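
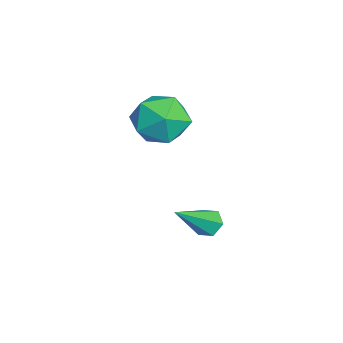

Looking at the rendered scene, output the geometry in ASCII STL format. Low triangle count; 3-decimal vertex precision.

solid 
facet normal -0.519 0.547 -0.657
outer loop
vertex 1.816 0.62 -1.607
vertex 1.523 0.146 -1.77
vertex 1.322 0.476 -1.337
endloop
endfacet
facet normal 0.211 0.648 0.732
outer loop
vertex 1.816 0.62 -1.607
vertex 1.322 0.476 -1.337
vertex 2.597 -0.986 -0.41
endloop
endfacet
facet normal -0.518 0.547 -0.657
outer loop
vertex 1.322 0.476 -1.337
vertex 1.523 0.146 -1.77
vertex 1.03 0.002 -1.501
endloop
endfacet
facet normal -0.549 0.050 0.834
outer loop
vertex 1.322 0.476 -1.337
vertex 1.03 0.002 -1.501
vertex 2.597 -0.986 -0.41
endloop
endfacet
facet normal -0.518 0.548 -0.657
outer loop
vertex 1.03 0.002 -1.501
vertex 1.523 0.146 -1.77
vertex 1.231 -0.327 -1.934
endloop
endfacet
facet normal -0.637 -0.727 0.257
outer loop
vertex 1.03 0.002 -1.501
vertex 1.231 -0.327 -1.934
vertex 2.597 -0.986 -0.41
endloop
endfacet
facet normal -0.518 0.548 -0.658
outer loop
vertex 1.231 -0.327 -1.934
vertex 1.523 0.146 -1.77
vertex 1.724 -0.184 -2.203
endloop
endfacet
facet normal 0.033 -0.906 -0.421
outer loop
vertex 1.231 -0.327 -1.934
vertex 1.724 -0.184 -2.203
vertex 2.597 -0.986 -0.41
endloop
endfacet
facet normal -0.519 0.547 -0.657
outer loop
vertex 1.724 -0.184 -2.203
vertex 1.523 0.146 -1.77
vertex 2.017 0.29 -2.04
endloop
endfacet
facet normal 0.793 -0.310 -0.525
outer loop
vertex 1.724 -0.184 -2.203
vertex 2.017 0.29 -2.04
vertex 2.597 -0.986 -0.41
endloop
endfacet
facet normal -0.519 0.547 -0.657
outer loop
vertex 2.017 0.29 -2.04
vertex 1.523 0.146 -1.77
vertex 1.816 0.62 -1.607
endloop
endfacet
facet normal 0.882 0.468 0.053
outer loop
vertex 2.017 0.29 -2.04
vertex 1.816 0.62 -1.607
vertex 2.597 -0.986 -0.41
endloop
endfacet
facet normal -0.211 0.872 0.441
outer loop
vertex -0.765 -0.617 2.36
vertex -0.133 -0.923 3.266
vertex 0.352 -0.363 2.391
endloop
endfacet
facet normal -0.206 0.941 -0.269
outer loop
vertex -0.765 -0.617 2.36
vertex 0.352 -0.363 2.391
vertex -0.122 -0.745 1.42
endloop
endfacet
facet normal -0.688 0.488 -0.537
outer loop
vertex -0.765 -0.617 2.36
vertex -0.122 -0.745 1.42
vertex -0.901 -1.54 1.695
endloop
endfacet
facet normal -0.990 0.140 0.008
outer loop
vertex -0.765 -0.617 2.36
vertex -0.901 -1.54 1.695
vertex -0.907 -1.65 2.835
endloop
endfacet
facet normal -0.695 0.377 0.612
outer loop
vertex -0.765 -0.617 2.36
vertex -0.907 -1.65 2.835
vertex -0.133 -0.923 3.266
endloop
endfacet
facet normal 0.438 0.743 -0.506
outer loop
vertex -0.122 -0.745 1.42
vertex 0.352 -0.363 2.391
vertex 0.907 -1.13 1.745
endloop
endfacet
facet normal 0.431 0.632 0.644
outer loop
vertex 0.352 -0.363 2.391
vertex -0.133 -0.923 3.266
vertex 0.901 -1.24 2.885
endloop
endfacet
facet normal -0.354 -0.169 0.920
outer loop
vertex -0.133 -0.923 3.266
vertex -0.907 -1.65 2.835
vertex 0.122 -2.035 3.16
endloop
endfacet
facet normal -0.831 -0.553 -0.058
outer loop
vertex -0.907 -1.65 2.835
vertex -0.901 -1.54 1.695
vertex -0.352 -2.417 2.189
endloop
endfacet
facet normal -0.343 0.011 -0.939
outer loop
vertex -0.901 -1.54 1.695
vertex -0.122 -0.745 1.42
vertex 0.133 -1.857 1.314
endloop
endfacet
facet normal 0.990 -0.140 -0.008
outer loop
vertex 0.765 -2.163 2.22
vertex 0.907 -1.13 1.745
vertex 0.901 -1.24 2.885
endloop
endfacet
facet normal 0.688 -0.488 0.537
outer loop
vertex 0.765 -2.163 2.22
vertex 0.901 -1.24 2.885
vertex 0.122 -2.035 3.16
endloop
endfacet
facet normal 0.206 -0.941 0.269
outer loop
vertex 0.765 -2.163 2.22
vertex 0.122 -2.035 3.16
vertex -0.352 -2.417 2.189
endloop
endfacet
facet normal 0.211 -0.872 -0.441
outer loop
vertex 0.765 -2.163 2.22
vertex -0.352 -2.417 2.189
vertex 0.133 -1.857 1.314
endloop
endfacet
facet normal 0.695 -0.377 -0.612
outer loop
vertex 0.765 -2.163 2.22
vertex 0.133 -1.857 1.314
vertex 0.907 -1.13 1.745
endloop
endfacet
facet normal 0.831 0.553 0.058
outer loop
vertex 0.901 -1.24 2.885
vertex 0.907 -1.13 1.745
vertex 0.352 -0.363 2.391
endloop
endfacet
facet normal 0.343 -0.011 0.939
outer loop
vertex 0.122 -2.035 3.16
vertex 0.901 -1.24 2.885
vertex -0.133 -0.923 3.266
endloop
endfacet
facet normal -0.438 -0.743 0.506
outer loop
vertex -0.352 -2.417 2.189
vertex 0.122 -2.035 3.16
vertex -0.907 -1.65 2.835
endloop
endfacet
facet normal -0.431 -0.632 -0.644
outer loop
vertex 0.133 -1.857 1.314
vertex -0.352 -2.417 2.189
vertex -0.901 -1.54 1.695
endloop
endfacet
facet normal 0.354 0.169 -0.920
outer loop
vertex 0.907 -1.13 1.745
vertex 0.133 -1.857 1.314
vertex -0.122 -0.745 1.42
endloop
endfacet

endsolid


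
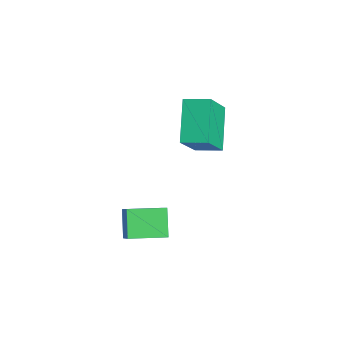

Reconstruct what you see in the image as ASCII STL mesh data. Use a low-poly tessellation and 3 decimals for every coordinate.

solid 
facet normal -0.666 0.074 -0.743
outer loop
vertex 2.907 0.81 -0.755
vertex 3.183 2.137 -0.87
vertex 3.719 0.577 -1.506
endloop
endfacet
facet normal -0.203 -0.976 0.084
outer loop
vertex 4.557 0.483 -0.57
vertex 2.907 0.81 -0.755
vertex 3.719 0.577 -1.506
endloop
endfacet
facet normal -0.665 0.074 -0.743
outer loop
vertex 3.719 0.577 -1.506
vertex 3.183 2.137 -0.87
vertex 3.994 1.903 -1.62
endloop
endfacet
facet normal 0.719 -0.206 -0.664
outer loop
vertex 3.994 1.903 -1.62
vertex 4.557 0.483 -0.57
vertex 3.719 0.577 -1.506
endloop
endfacet
facet normal -0.718 0.207 0.664
outer loop
vertex 2.907 0.81 -0.755
vertex 4.021 2.043 0.066
vertex 3.183 2.137 -0.87
endloop
endfacet
facet normal -0.203 -0.976 0.085
outer loop
vertex 3.746 0.717 0.18
vertex 2.907 0.81 -0.755
vertex 4.557 0.483 -0.57
endloop
endfacet
facet normal -0.718 0.206 0.665
outer loop
vertex 3.746 0.717 0.18
vertex 4.021 2.043 0.066
vertex 2.907 0.81 -0.755
endloop
endfacet
facet normal 0.204 0.975 -0.084
outer loop
vertex 3.183 2.137 -0.87
vertex 4.021 2.043 0.066
vertex 3.994 1.903 -1.62
endloop
endfacet
facet normal 0.718 -0.207 -0.665
outer loop
vertex 4.833 1.81 -0.685
vertex 4.557 0.483 -0.57
vertex 3.994 1.903 -1.62
endloop
endfacet
facet normal 0.202 0.976 -0.084
outer loop
vertex 3.994 1.903 -1.62
vertex 4.021 2.043 0.066
vertex 4.833 1.81 -0.685
endloop
endfacet
facet normal 0.665 -0.074 0.743
outer loop
vertex 4.833 1.81 -0.685
vertex 3.746 0.717 0.18
vertex 4.557 0.483 -0.57
endloop
endfacet
facet normal 0.666 -0.074 0.743
outer loop
vertex 4.021 2.043 0.066
vertex 3.746 0.717 0.18
vertex 4.833 1.81 -0.685
endloop
endfacet
facet normal -0.412 0.440 -0.798
outer loop
vertex 1.281 4.078 2.358
vertex 1.772 4.892 2.554
vertex 2.585 3.527 1.381
endloop
endfacet
facet normal -0.506 -0.838 -0.203
outer loop
vertex 3.328 2.728 2.826
vertex 1.281 4.078 2.358
vertex 2.585 3.527 1.381
endloop
endfacet
facet normal -0.410 0.441 -0.798
outer loop
vertex 2.585 3.527 1.381
vertex 1.772 4.892 2.554
vertex 3.076 4.34 1.578
endloop
endfacet
facet normal 0.759 -0.321 -0.567
outer loop
vertex 3.076 4.34 1.578
vertex 3.328 2.728 2.826
vertex 2.585 3.527 1.381
endloop
endfacet
facet normal -0.758 0.321 0.567
outer loop
vertex 1.281 4.078 2.358
vertex 2.515 4.093 3.999
vertex 1.772 4.892 2.554
endloop
endfacet
facet normal -0.506 -0.838 -0.203
outer loop
vertex 2.024 3.28 3.802
vertex 1.281 4.078 2.358
vertex 3.328 2.728 2.826
endloop
endfacet
facet normal -0.758 0.321 0.567
outer loop
vertex 2.024 3.28 3.802
vertex 2.515 4.093 3.999
vertex 1.281 4.078 2.358
endloop
endfacet
facet normal 0.507 0.838 0.203
outer loop
vertex 1.772 4.892 2.554
vertex 2.515 4.093 3.999
vertex 3.076 4.34 1.578
endloop
endfacet
facet normal 0.758 -0.321 -0.567
outer loop
vertex 3.819 3.542 3.022
vertex 3.328 2.728 2.826
vertex 3.076 4.34 1.578
endloop
endfacet
facet normal 0.506 0.838 0.203
outer loop
vertex 3.076 4.34 1.578
vertex 2.515 4.093 3.999
vertex 3.819 3.542 3.022
endloop
endfacet
facet normal 0.411 -0.440 0.798
outer loop
vertex 3.819 3.542 3.022
vertex 2.024 3.28 3.802
vertex 3.328 2.728 2.826
endloop
endfacet
facet normal 0.411 -0.441 0.798
outer loop
vertex 2.515 4.093 3.999
vertex 2.024 3.28 3.802
vertex 3.819 3.542 3.022
endloop
endfacet

endsolid


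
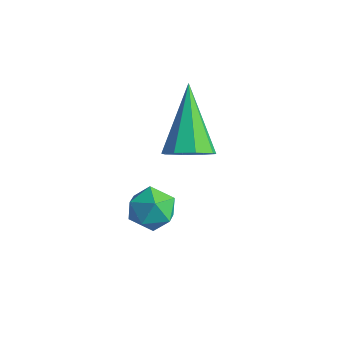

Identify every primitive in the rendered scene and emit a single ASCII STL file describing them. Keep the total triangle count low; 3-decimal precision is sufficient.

solid 
facet normal 0.506 -0.560 -0.656
outer loop
vertex 3.534 2.841 0.064
vertex 2.94 2.626 -0.211
vertex 3.369 3.152 -0.329
endloop
endfacet
facet normal 0.617 0.722 0.313
outer loop
vertex 3.534 2.841 0.064
vertex 3.369 3.152 -0.329
vertex 1.9 3.774 1.131
endloop
endfacet
facet normal 0.507 -0.561 -0.655
outer loop
vertex 3.369 3.152 -0.329
vertex 2.94 2.626 -0.211
vertex 2.953 3.155 -0.654
endloop
endfacet
facet normal 0.182 0.957 -0.224
outer loop
vertex 3.369 3.152 -0.329
vertex 2.953 3.155 -0.654
vertex 1.9 3.774 1.131
endloop
endfacet
facet normal 0.507 -0.561 -0.654
outer loop
vertex 2.953 3.155 -0.654
vertex 2.94 2.626 -0.211
vertex 2.529 2.847 -0.719
endloop
endfacet
facet normal -0.449 0.728 -0.518
outer loop
vertex 2.953 3.155 -0.654
vertex 2.529 2.847 -0.719
vertex 1.9 3.774 1.131
endloop
endfacet
facet normal 0.507 -0.561 -0.654
outer loop
vertex 2.529 2.847 -0.719
vertex 2.94 2.626 -0.211
vertex 2.345 2.41 -0.487
endloop
endfacet
facet normal -0.903 0.172 -0.393
outer loop
vertex 2.529 2.847 -0.719
vertex 2.345 2.41 -0.487
vertex 1.9 3.774 1.131
endloop
endfacet
facet normal 0.507 -0.560 -0.655
outer loop
vertex 2.345 2.41 -0.487
vertex 2.94 2.626 -0.211
vertex 2.51 2.099 -0.093
endloop
endfacet
facet normal -0.918 -0.390 0.076
outer loop
vertex 2.345 2.41 -0.487
vertex 2.51 2.099 -0.093
vertex 1.9 3.774 1.131
endloop
endfacet
facet normal 0.507 -0.560 -0.656
outer loop
vertex 2.51 2.099 -0.093
vertex 2.94 2.626 -0.211
vertex 2.926 2.096 0.231
endloop
endfacet
facet normal -0.483 -0.624 0.614
outer loop
vertex 2.51 2.099 -0.093
vertex 2.926 2.096 0.231
vertex 1.9 3.774 1.131
endloop
endfacet
facet normal 0.507 -0.560 -0.655
outer loop
vertex 2.926 2.096 0.231
vertex 2.94 2.626 -0.211
vertex 3.351 2.404 0.297
endloop
endfacet
facet normal 0.147 -0.396 0.906
outer loop
vertex 2.926 2.096 0.231
vertex 3.351 2.404 0.297
vertex 1.9 3.774 1.131
endloop
endfacet
facet normal 0.506 -0.561 -0.655
outer loop
vertex 3.351 2.404 0.297
vertex 2.94 2.626 -0.211
vertex 3.534 2.841 0.064
endloop
endfacet
facet normal 0.603 0.164 0.781
outer loop
vertex 3.351 2.404 0.297
vertex 3.534 2.841 0.064
vertex 1.9 3.774 1.131
endloop
endfacet
facet normal -0.743 0.582 0.329
outer loop
vertex 2.076 2.553 -2.476
vertex 1.653 1.991 -2.437
vertex 2.044 2.176 -1.881
endloop
endfacet
facet normal -0.110 0.842 0.528
outer loop
vertex 2.076 2.553 -2.476
vertex 2.044 2.176 -1.881
vertex 2.666 2.406 -2.119
endloop
endfacet
facet normal 0.276 0.959 -0.061
outer loop
vertex 2.076 2.553 -2.476
vertex 2.666 2.406 -2.119
vertex 2.659 2.363 -2.823
endloop
endfacet
facet normal -0.120 0.772 -0.624
outer loop
vertex 2.076 2.553 -2.476
vertex 2.659 2.363 -2.823
vertex 2.033 2.107 -3.019
endloop
endfacet
facet normal -0.751 0.538 -0.383
outer loop
vertex 2.076 2.553 -2.476
vertex 2.033 2.107 -3.019
vertex 1.653 1.991 -2.437
endloop
endfacet
facet normal 0.223 0.341 0.913
outer loop
vertex 2.666 2.406 -2.119
vertex 2.044 2.176 -1.881
vertex 2.607 1.753 -1.861
endloop
endfacet
facet normal -0.803 -0.079 0.591
outer loop
vertex 2.044 2.176 -1.881
vertex 1.653 1.991 -2.437
vertex 1.981 1.497 -2.057
endloop
endfacet
facet normal -0.814 -0.148 -0.561
outer loop
vertex 1.653 1.991 -2.437
vertex 2.033 2.107 -3.019
vertex 1.974 1.454 -2.761
endloop
endfacet
facet normal 0.205 0.228 -0.952
outer loop
vertex 2.033 2.107 -3.019
vertex 2.659 2.363 -2.823
vertex 2.596 1.684 -2.999
endloop
endfacet
facet normal 0.847 0.531 -0.041
outer loop
vertex 2.659 2.363 -2.823
vertex 2.666 2.406 -2.119
vertex 2.987 1.869 -2.443
endloop
endfacet
facet normal 0.120 -0.772 0.624
outer loop
vertex 2.564 1.307 -2.404
vertex 2.607 1.753 -1.861
vertex 1.981 1.497 -2.057
endloop
endfacet
facet normal -0.276 -0.959 0.061
outer loop
vertex 2.564 1.307 -2.404
vertex 1.981 1.497 -2.057
vertex 1.974 1.454 -2.761
endloop
endfacet
facet normal 0.110 -0.842 -0.528
outer loop
vertex 2.564 1.307 -2.404
vertex 1.974 1.454 -2.761
vertex 2.596 1.684 -2.999
endloop
endfacet
facet normal 0.743 -0.582 -0.329
outer loop
vertex 2.564 1.307 -2.404
vertex 2.596 1.684 -2.999
vertex 2.987 1.869 -2.443
endloop
endfacet
facet normal 0.751 -0.538 0.383
outer loop
vertex 2.564 1.307 -2.404
vertex 2.987 1.869 -2.443
vertex 2.607 1.753 -1.861
endloop
endfacet
facet normal -0.205 -0.228 0.952
outer loop
vertex 1.981 1.497 -2.057
vertex 2.607 1.753 -1.861
vertex 2.044 2.176 -1.881
endloop
endfacet
facet normal -0.847 -0.531 0.041
outer loop
vertex 1.974 1.454 -2.761
vertex 1.981 1.497 -2.057
vertex 1.653 1.991 -2.437
endloop
endfacet
facet normal -0.223 -0.341 -0.913
outer loop
vertex 2.596 1.684 -2.999
vertex 1.974 1.454 -2.761
vertex 2.033 2.107 -3.019
endloop
endfacet
facet normal 0.803 0.079 -0.591
outer loop
vertex 2.987 1.869 -2.443
vertex 2.596 1.684 -2.999
vertex 2.659 2.363 -2.823
endloop
endfacet
facet normal 0.814 0.148 0.561
outer loop
vertex 2.607 1.753 -1.861
vertex 2.987 1.869 -2.443
vertex 2.666 2.406 -2.119
endloop
endfacet

endsolid


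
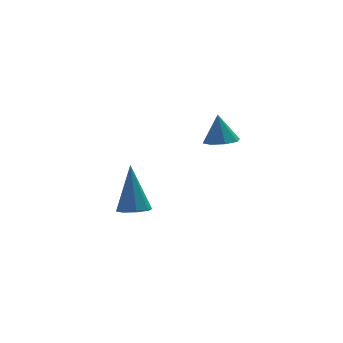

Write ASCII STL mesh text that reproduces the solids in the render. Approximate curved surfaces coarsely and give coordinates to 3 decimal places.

solid 
facet normal -0.026 -0.389 -0.921
outer loop
vertex -3.064 2.193 -4.585
vertex -3.58 1.776 -4.394
vertex -3.539 2.41 -4.663
endloop
endfacet
facet normal 0.426 0.900 -0.088
outer loop
vertex -3.064 2.193 -4.585
vertex -3.539 2.41 -4.663
vertex -3.52 2.624 -2.386
endloop
endfacet
facet normal -0.028 -0.389 -0.921
outer loop
vertex -3.539 2.41 -4.663
vertex -3.58 1.776 -4.394
vertex -4.038 2.257 -4.583
endloop
endfacet
facet normal -0.305 0.949 -0.087
outer loop
vertex -3.539 2.41 -4.663
vertex -4.038 2.257 -4.583
vertex -3.52 2.624 -2.386
endloop
endfacet
facet normal -0.029 -0.389 -0.921
outer loop
vertex -4.038 2.257 -4.583
vertex -3.58 1.776 -4.394
vertex -4.269 1.822 -4.392
endloop
endfacet
facet normal -0.855 0.505 0.117
outer loop
vertex -4.038 2.257 -4.583
vertex -4.269 1.822 -4.392
vertex -3.52 2.624 -2.386
endloop
endfacet
facet normal -0.029 -0.389 -0.921
outer loop
vertex -4.269 1.822 -4.392
vertex -3.58 1.776 -4.394
vertex -4.096 1.36 -4.202
endloop
endfacet
facet normal -0.899 -0.171 0.404
outer loop
vertex -4.269 1.822 -4.392
vertex -4.096 1.36 -4.202
vertex -3.52 2.624 -2.386
endloop
endfacet
facet normal -0.029 -0.389 -0.921
outer loop
vertex -4.096 1.36 -4.202
vertex -3.58 1.776 -4.394
vertex -3.621 1.142 -4.125
endloop
endfacet
facet normal -0.411 -0.682 0.605
outer loop
vertex -4.096 1.36 -4.202
vertex -3.621 1.142 -4.125
vertex -3.52 2.624 -2.386
endloop
endfacet
facet normal -0.028 -0.389 -0.921
outer loop
vertex -3.621 1.142 -4.125
vertex -3.58 1.776 -4.394
vertex -3.123 1.296 -4.205
endloop
endfacet
facet normal 0.322 -0.730 0.603
outer loop
vertex -3.621 1.142 -4.125
vertex -3.123 1.296 -4.205
vertex -3.52 2.624 -2.386
endloop
endfacet
facet normal -0.028 -0.389 -0.921
outer loop
vertex -3.123 1.296 -4.205
vertex -3.58 1.776 -4.394
vertex -2.892 1.731 -4.396
endloop
endfacet
facet normal 0.871 -0.287 0.400
outer loop
vertex -3.123 1.296 -4.205
vertex -2.892 1.731 -4.396
vertex -3.52 2.624 -2.386
endloop
endfacet
facet normal -0.028 -0.387 -0.921
outer loop
vertex -2.892 1.731 -4.396
vertex -3.58 1.776 -4.394
vertex -3.064 2.193 -4.585
endloop
endfacet
facet normal 0.915 0.387 0.114
outer loop
vertex -2.892 1.731 -4.396
vertex -3.064 2.193 -4.585
vertex -3.52 2.624 -2.386
endloop
endfacet
facet normal 0.035 -0.293 -0.955
outer loop
vertex -0.189 -0.794 0.405
vertex -0.878 -0.773 0.373
vertex -0.37 -0.321 0.253
endloop
endfacet
facet normal 0.820 0.434 0.373
outer loop
vertex -0.189 -0.794 0.405
vertex -0.37 -0.321 0.253
vertex -0.922 -0.407 1.567
endloop
endfacet
facet normal 0.035 -0.293 -0.955
outer loop
vertex -0.37 -0.321 0.253
vertex -0.878 -0.773 0.373
vertex -0.849 -0.114 0.172
endloop
endfacet
facet normal 0.358 0.910 0.210
outer loop
vertex -0.37 -0.321 0.253
vertex -0.849 -0.114 0.172
vertex -0.922 -0.407 1.567
endloop
endfacet
facet normal 0.036 -0.293 -0.955
outer loop
vertex -0.849 -0.114 0.172
vertex -0.878 -0.773 0.373
vertex -1.345 -0.292 0.208
endloop
endfacet
facet normal -0.321 0.930 0.179
outer loop
vertex -0.849 -0.114 0.172
vertex -1.345 -0.292 0.208
vertex -0.922 -0.407 1.567
endloop
endfacet
facet normal 0.035 -0.293 -0.955
outer loop
vertex -1.345 -0.292 0.208
vertex -0.878 -0.773 0.373
vertex -1.567 -0.752 0.341
endloop
endfacet
facet normal -0.823 0.483 0.297
outer loop
vertex -1.345 -0.292 0.208
vertex -1.567 -0.752 0.341
vertex -0.922 -0.407 1.567
endloop
endfacet
facet normal 0.035 -0.293 -0.955
outer loop
vertex -1.567 -0.752 0.341
vertex -0.878 -0.773 0.373
vertex -1.386 -1.225 0.493
endloop
endfacet
facet normal -0.852 -0.167 0.495
outer loop
vertex -1.567 -0.752 0.341
vertex -1.386 -1.225 0.493
vertex -0.922 -0.407 1.567
endloop
endfacet
facet normal 0.035 -0.293 -0.955
outer loop
vertex -1.386 -1.225 0.493
vertex -0.878 -0.773 0.373
vertex -0.907 -1.432 0.574
endloop
endfacet
facet normal -0.390 -0.644 0.659
outer loop
vertex -1.386 -1.225 0.493
vertex -0.907 -1.432 0.574
vertex -0.922 -0.407 1.567
endloop
endfacet
facet normal 0.034 -0.293 -0.956
outer loop
vertex -0.907 -1.432 0.574
vertex -0.878 -0.773 0.373
vertex -0.411 -1.254 0.537
endloop
endfacet
facet normal 0.290 -0.664 0.690
outer loop
vertex -0.907 -1.432 0.574
vertex -0.411 -1.254 0.537
vertex -0.922 -0.407 1.567
endloop
endfacet
facet normal 0.036 -0.291 -0.956
outer loop
vertex -0.411 -1.254 0.537
vertex -0.878 -0.773 0.373
vertex -0.189 -0.794 0.405
endloop
endfacet
facet normal 0.791 -0.218 0.572
outer loop
vertex -0.411 -1.254 0.537
vertex -0.189 -0.794 0.405
vertex -0.922 -0.407 1.567
endloop
endfacet

endsolid


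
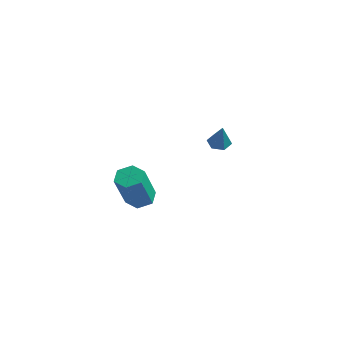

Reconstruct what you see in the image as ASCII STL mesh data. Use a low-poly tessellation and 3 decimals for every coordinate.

solid 
facet normal -0.296 0.452 -0.842
outer loop
vertex 2.713 -2.684 -1.38
vertex 2.04 -2.862 -1.239
vertex 2.302 -2.247 -1.001
endloop
endfacet
facet normal 0.760 0.645 0.080
outer loop
vertex 2.713 -2.684 -1.38
vertex 2.302 -2.247 -1.001
vertex 3.352 -3.66 0.438
endloop
endfacet
facet normal 0.760 0.645 0.079
outer loop
vertex 3.352 -3.66 0.438
vertex 2.302 -2.247 -1.001
vertex 2.941 -3.222 0.817
endloop
endfacet
facet normal 0.296 -0.451 0.842
outer loop
vertex 3.352 -3.66 0.438
vertex 2.941 -3.222 0.817
vertex 2.68 -3.838 0.579
endloop
endfacet
facet normal -0.296 0.452 -0.842
outer loop
vertex 2.302 -2.247 -1.001
vertex 2.04 -2.862 -1.239
vertex 1.629 -2.425 -0.86
endloop
endfacet
facet normal -0.121 0.856 0.502
outer loop
vertex 2.302 -2.247 -1.001
vertex 1.629 -2.425 -0.86
vertex 2.941 -3.222 0.817
endloop
endfacet
facet normal -0.121 0.856 0.502
outer loop
vertex 2.941 -3.222 0.817
vertex 1.629 -2.425 -0.86
vertex 2.269 -3.4 0.958
endloop
endfacet
facet normal 0.296 -0.451 0.842
outer loop
vertex 2.941 -3.222 0.817
vertex 2.269 -3.4 0.958
vertex 2.68 -3.838 0.579
endloop
endfacet
facet normal -0.296 0.451 -0.842
outer loop
vertex 1.629 -2.425 -0.86
vertex 2.04 -2.862 -1.239
vertex 1.368 -3.04 -1.098
endloop
endfacet
facet normal -0.881 0.210 0.423
outer loop
vertex 1.629 -2.425 -0.86
vertex 1.368 -3.04 -1.098
vertex 2.269 -3.4 0.958
endloop
endfacet
facet normal -0.881 0.211 0.423
outer loop
vertex 2.269 -3.4 0.958
vertex 1.368 -3.04 -1.098
vertex 2.007 -4.016 0.72
endloop
endfacet
facet normal 0.296 -0.451 0.842
outer loop
vertex 2.269 -3.4 0.958
vertex 2.007 -4.016 0.72
vertex 2.68 -3.838 0.579
endloop
endfacet
facet normal -0.296 0.451 -0.842
outer loop
vertex 1.368 -3.04 -1.098
vertex 2.04 -2.862 -1.239
vertex 1.779 -3.478 -1.477
endloop
endfacet
facet normal -0.760 -0.645 -0.079
outer loop
vertex 1.368 -3.04 -1.098
vertex 1.779 -3.478 -1.477
vertex 2.007 -4.016 0.72
endloop
endfacet
facet normal -0.760 -0.646 -0.079
outer loop
vertex 2.007 -4.016 0.72
vertex 1.779 -3.478 -1.477
vertex 2.418 -4.453 0.341
endloop
endfacet
facet normal 0.296 -0.452 0.842
outer loop
vertex 2.007 -4.016 0.72
vertex 2.418 -4.453 0.341
vertex 2.68 -3.838 0.579
endloop
endfacet
facet normal -0.296 0.451 -0.842
outer loop
vertex 1.779 -3.478 -1.477
vertex 2.04 -2.862 -1.239
vertex 2.451 -3.3 -1.618
endloop
endfacet
facet normal 0.122 -0.856 -0.502
outer loop
vertex 1.779 -3.478 -1.477
vertex 2.451 -3.3 -1.618
vertex 2.418 -4.453 0.341
endloop
endfacet
facet normal 0.121 -0.856 -0.502
outer loop
vertex 2.418 -4.453 0.341
vertex 2.451 -3.3 -1.618
vertex 3.091 -4.275 0.2
endloop
endfacet
facet normal 0.296 -0.452 0.842
outer loop
vertex 2.418 -4.453 0.341
vertex 3.091 -4.275 0.2
vertex 2.68 -3.838 0.579
endloop
endfacet
facet normal -0.296 0.451 -0.842
outer loop
vertex 2.451 -3.3 -1.618
vertex 2.04 -2.862 -1.239
vertex 2.713 -2.684 -1.38
endloop
endfacet
facet normal 0.881 -0.211 -0.423
outer loop
vertex 2.451 -3.3 -1.618
vertex 2.713 -2.684 -1.38
vertex 3.091 -4.275 0.2
endloop
endfacet
facet normal 0.881 -0.210 -0.423
outer loop
vertex 3.091 -4.275 0.2
vertex 2.713 -2.684 -1.38
vertex 3.352 -3.66 0.438
endloop
endfacet
facet normal 0.296 -0.451 0.842
outer loop
vertex 3.091 -4.275 0.2
vertex 3.352 -3.66 0.438
vertex 2.68 -3.838 0.579
endloop
endfacet
facet normal -0.488 0.231 -0.842
outer loop
vertex 0.982 2.339 -0.115
vertex 0.493 2.413 0.189
vertex 0.853 2.86 0.103
endloop
endfacet
facet normal 0.955 0.279 -0.101
outer loop
vertex 0.982 2.339 -0.115
vertex 0.853 2.86 0.103
vertex 1.227 2.067 1.451
endloop
endfacet
facet normal -0.488 0.232 -0.841
outer loop
vertex 0.853 2.86 0.103
vertex 0.493 2.413 0.189
vertex 0.365 2.935 0.407
endloop
endfacet
facet normal 0.373 0.841 0.391
outer loop
vertex 0.853 2.86 0.103
vertex 0.365 2.935 0.407
vertex 1.227 2.067 1.451
endloop
endfacet
facet normal -0.488 0.232 -0.841
outer loop
vertex 0.365 2.935 0.407
vertex 0.493 2.413 0.189
vertex 0.005 2.488 0.493
endloop
endfacet
facet normal -0.427 0.490 0.760
outer loop
vertex 0.365 2.935 0.407
vertex 0.005 2.488 0.493
vertex 1.227 2.067 1.451
endloop
endfacet
facet normal -0.489 0.231 -0.841
outer loop
vertex 0.005 2.488 0.493
vertex 0.493 2.413 0.189
vertex 0.134 1.966 0.275
endloop
endfacet
facet normal -0.645 -0.425 0.636
outer loop
vertex 0.005 2.488 0.493
vertex 0.134 1.966 0.275
vertex 1.227 2.067 1.451
endloop
endfacet
facet normal -0.489 0.231 -0.841
outer loop
vertex 0.134 1.966 0.275
vertex 0.493 2.413 0.189
vertex 0.622 1.892 -0.029
endloop
endfacet
facet normal -0.061 -0.988 0.142
outer loop
vertex 0.134 1.966 0.275
vertex 0.622 1.892 -0.029
vertex 1.227 2.067 1.451
endloop
endfacet
facet normal -0.488 0.231 -0.842
outer loop
vertex 0.622 1.892 -0.029
vertex 0.493 2.413 0.189
vertex 0.982 2.339 -0.115
endloop
endfacet
facet normal 0.737 -0.637 -0.226
outer loop
vertex 0.622 1.892 -0.029
vertex 0.982 2.339 -0.115
vertex 1.227 2.067 1.451
endloop
endfacet

endsolid


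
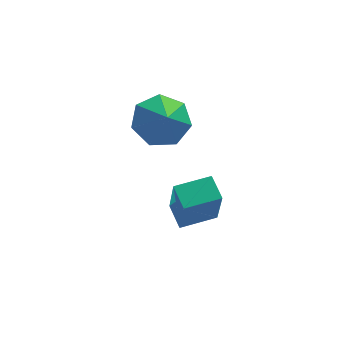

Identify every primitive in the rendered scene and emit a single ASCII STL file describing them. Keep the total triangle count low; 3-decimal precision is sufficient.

solid 
facet normal -0.962 -0.266 -0.067
outer loop
vertex 3.406 0.309 -1.201
vertex 3.145 1.166 -0.854
vertex 3.335 1.021 -3.015
endloop
endfacet
facet normal 0.271 -0.892 -0.361
outer loop
vertex 4.615 1.374 -2.926
vertex 3.406 0.309 -1.201
vertex 3.335 1.021 -3.015
endloop
endfacet
facet normal -0.962 -0.265 -0.067
outer loop
vertex 3.335 1.021 -3.015
vertex 3.145 1.166 -0.854
vertex 3.075 1.878 -2.668
endloop
endfacet
facet normal -0.036 0.366 -0.930
outer loop
vertex 3.075 1.878 -2.668
vertex 4.615 1.374 -2.926
vertex 3.335 1.021 -3.015
endloop
endfacet
facet normal 0.036 -0.366 0.930
outer loop
vertex 3.406 0.309 -1.201
vertex 4.425 1.519 -0.765
vertex 3.145 1.166 -0.854
endloop
endfacet
facet normal 0.271 -0.892 -0.361
outer loop
vertex 4.685 0.662 -1.112
vertex 3.406 0.309 -1.201
vertex 4.615 1.374 -2.926
endloop
endfacet
facet normal 0.036 -0.366 0.930
outer loop
vertex 4.685 0.662 -1.112
vertex 4.425 1.519 -0.765
vertex 3.406 0.309 -1.201
endloop
endfacet
facet normal -0.271 0.892 0.361
outer loop
vertex 3.145 1.166 -0.854
vertex 4.425 1.519 -0.765
vertex 3.075 1.878 -2.668
endloop
endfacet
facet normal -0.036 0.366 -0.930
outer loop
vertex 4.354 2.231 -2.579
vertex 4.615 1.374 -2.926
vertex 3.075 1.878 -2.668
endloop
endfacet
facet normal -0.271 0.892 0.361
outer loop
vertex 3.075 1.878 -2.668
vertex 4.425 1.519 -0.765
vertex 4.354 2.231 -2.579
endloop
endfacet
facet normal 0.962 0.266 0.067
outer loop
vertex 4.354 2.231 -2.579
vertex 4.685 0.662 -1.112
vertex 4.615 1.374 -2.926
endloop
endfacet
facet normal 0.962 0.265 0.066
outer loop
vertex 4.425 1.519 -0.765
vertex 4.685 0.662 -1.112
vertex 4.354 2.231 -2.579
endloop
endfacet
facet normal -0.146 0.642 -0.752
outer loop
vertex 3.279 1.546 1.023
vertex 2.846 2.205 1.67
vertex 3.828 2.123 1.409
endloop
endfacet
facet normal 0.669 -0.730 0.140
outer loop
vertex 3.279 1.546 1.023
vertex 3.828 2.123 1.409
vertex 2.994 1.555 2.43
endloop
endfacet
facet normal -0.146 0.643 -0.752
outer loop
vertex 3.828 2.123 1.409
vertex 2.846 2.205 1.67
vertex 3.638 2.761 1.992
endloop
endfacet
facet normal 0.813 -0.242 0.530
outer loop
vertex 3.828 2.123 1.409
vertex 3.638 2.761 1.992
vertex 2.994 1.555 2.43
endloop
endfacet
facet normal -0.146 0.644 -0.751
outer loop
vertex 3.638 2.761 1.992
vertex 2.846 2.205 1.67
vertex 2.851 2.98 2.333
endloop
endfacet
facet normal 0.420 0.103 0.902
outer loop
vertex 3.638 2.761 1.992
vertex 2.851 2.98 2.333
vertex 2.994 1.555 2.43
endloop
endfacet
facet normal -0.147 0.644 -0.751
outer loop
vertex 2.851 2.98 2.333
vertex 2.846 2.205 1.67
vertex 2.06 2.615 2.175
endloop
endfacet
facet normal -0.216 0.045 0.975
outer loop
vertex 2.851 2.98 2.333
vertex 2.06 2.615 2.175
vertex 2.994 1.555 2.43
endloop
endfacet
facet normal -0.147 0.643 -0.751
outer loop
vertex 2.06 2.615 2.175
vertex 2.846 2.205 1.67
vertex 1.861 1.941 1.637
endloop
endfacet
facet normal -0.614 -0.374 0.695
outer loop
vertex 2.06 2.615 2.175
vertex 1.861 1.941 1.637
vertex 2.994 1.555 2.43
endloop
endfacet
facet normal -0.147 0.643 -0.751
outer loop
vertex 1.861 1.941 1.637
vertex 2.846 2.205 1.67
vertex 2.403 1.466 1.124
endloop
endfacet
facet normal -0.476 -0.837 0.272
outer loop
vertex 1.861 1.941 1.637
vertex 2.403 1.466 1.124
vertex 2.994 1.555 2.43
endloop
endfacet
facet normal -0.145 0.643 -0.752
outer loop
vertex 2.403 1.466 1.124
vertex 2.846 2.205 1.67
vertex 3.279 1.546 1.023
endloop
endfacet
facet normal 0.094 -0.995 0.025
outer loop
vertex 2.403 1.466 1.124
vertex 3.279 1.546 1.023
vertex 2.994 1.555 2.43
endloop
endfacet

endsolid


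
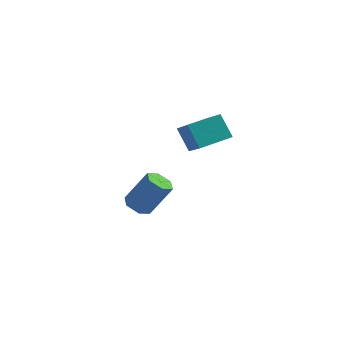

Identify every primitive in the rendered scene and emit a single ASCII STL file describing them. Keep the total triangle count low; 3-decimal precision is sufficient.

solid 
facet normal -0.676 -0.725 -0.133
outer loop
vertex 2.607 -3.863 4.26
vertex 1.868 -3.033 3.494
vertex 3.302 -4.302 3.115
endloop
endfacet
facet normal 0.548 -0.614 0.568
outer loop
vertex 4.492 -3.027 3.346
vertex 2.607 -3.863 4.26
vertex 3.302 -4.302 3.115
endloop
endfacet
facet normal -0.676 -0.725 -0.131
outer loop
vertex 3.302 -4.302 3.115
vertex 1.868 -3.033 3.494
vertex 2.562 -3.473 2.348
endloop
endfacet
facet normal 0.492 -0.312 -0.812
outer loop
vertex 2.562 -3.473 2.348
vertex 4.492 -3.027 3.346
vertex 3.302 -4.302 3.115
endloop
endfacet
facet normal -0.492 0.312 0.813
outer loop
vertex 2.607 -3.863 4.26
vertex 3.058 -1.758 3.725
vertex 1.868 -3.033 3.494
endloop
endfacet
facet normal 0.548 -0.615 0.568
outer loop
vertex 3.798 -2.587 4.492
vertex 2.607 -3.863 4.26
vertex 4.492 -3.027 3.346
endloop
endfacet
facet normal -0.493 0.312 0.812
outer loop
vertex 3.798 -2.587 4.492
vertex 3.058 -1.758 3.725
vertex 2.607 -3.863 4.26
endloop
endfacet
facet normal -0.548 0.614 -0.568
outer loop
vertex 1.868 -3.033 3.494
vertex 3.058 -1.758 3.725
vertex 2.562 -3.473 2.348
endloop
endfacet
facet normal 0.492 -0.312 -0.813
outer loop
vertex 3.753 -2.197 2.58
vertex 4.492 -3.027 3.346
vertex 2.562 -3.473 2.348
endloop
endfacet
facet normal -0.548 0.614 -0.568
outer loop
vertex 2.562 -3.473 2.348
vertex 3.058 -1.758 3.725
vertex 3.753 -2.197 2.58
endloop
endfacet
facet normal 0.677 0.724 0.132
outer loop
vertex 3.753 -2.197 2.58
vertex 3.798 -2.587 4.492
vertex 4.492 -3.027 3.346
endloop
endfacet
facet normal 0.676 0.725 0.132
outer loop
vertex 3.058 -1.758 3.725
vertex 3.798 -2.587 4.492
vertex 3.753 -2.197 2.58
endloop
endfacet
facet normal -0.517 -0.152 -0.842
outer loop
vertex 0.162 -1.788 -3.325
vertex -0.497 -1.685 -2.939
vertex -0.143 -1.083 -3.265
endloop
endfacet
facet normal 0.759 0.374 -0.533
outer loop
vertex 0.162 -1.788 -3.325
vertex -0.143 -1.083 -3.265
vertex 1.216 -1.478 -1.606
endloop
endfacet
facet normal 0.759 0.374 -0.533
outer loop
vertex 1.216 -1.478 -1.606
vertex -0.143 -1.083 -3.265
vertex 0.911 -0.773 -1.546
endloop
endfacet
facet normal 0.516 0.152 0.843
outer loop
vertex 1.216 -1.478 -1.606
vertex 0.911 -0.773 -1.546
vertex 0.557 -1.375 -1.221
endloop
endfacet
facet normal -0.516 -0.153 -0.843
outer loop
vertex -0.143 -1.083 -3.265
vertex -0.497 -1.685 -2.939
vertex -0.802 -0.981 -2.88
endloop
endfacet
facet normal 0.036 0.979 -0.198
outer loop
vertex -0.143 -1.083 -3.265
vertex -0.802 -0.981 -2.88
vertex 0.911 -0.773 -1.546
endloop
endfacet
facet normal 0.036 0.979 -0.200
outer loop
vertex 0.911 -0.773 -1.546
vertex -0.802 -0.981 -2.88
vertex 0.252 -0.67 -1.161
endloop
endfacet
facet normal 0.516 0.152 0.843
outer loop
vertex 0.911 -0.773 -1.546
vertex 0.252 -0.67 -1.161
vertex 0.557 -1.375 -1.221
endloop
endfacet
facet normal -0.516 -0.153 -0.843
outer loop
vertex -0.802 -0.981 -2.88
vertex -0.497 -1.685 -2.939
vertex -1.156 -1.582 -2.554
endloop
endfacet
facet normal -0.722 0.606 0.333
outer loop
vertex -0.802 -0.981 -2.88
vertex -1.156 -1.582 -2.554
vertex 0.252 -0.67 -1.161
endloop
endfacet
facet normal -0.722 0.606 0.334
outer loop
vertex 0.252 -0.67 -1.161
vertex -1.156 -1.582 -2.554
vertex -0.102 -1.272 -0.835
endloop
endfacet
facet normal 0.517 0.152 0.842
outer loop
vertex 0.252 -0.67 -1.161
vertex -0.102 -1.272 -0.835
vertex 0.557 -1.375 -1.221
endloop
endfacet
facet normal -0.516 -0.152 -0.843
outer loop
vertex -1.156 -1.582 -2.554
vertex -0.497 -1.685 -2.939
vertex -0.851 -2.287 -2.614
endloop
endfacet
facet normal -0.759 -0.374 0.533
outer loop
vertex -1.156 -1.582 -2.554
vertex -0.851 -2.287 -2.614
vertex -0.102 -1.272 -0.835
endloop
endfacet
facet normal -0.759 -0.374 0.533
outer loop
vertex -0.102 -1.272 -0.835
vertex -0.851 -2.287 -2.614
vertex 0.203 -1.977 -0.895
endloop
endfacet
facet normal 0.517 0.152 0.842
outer loop
vertex -0.102 -1.272 -0.835
vertex 0.203 -1.977 -0.895
vertex 0.557 -1.375 -1.221
endloop
endfacet
facet normal -0.516 -0.152 -0.843
outer loop
vertex -0.851 -2.287 -2.614
vertex -0.497 -1.685 -2.939
vertex -0.192 -2.39 -2.999
endloop
endfacet
facet normal -0.037 -0.979 0.199
outer loop
vertex -0.851 -2.287 -2.614
vertex -0.192 -2.39 -2.999
vertex 0.203 -1.977 -0.895
endloop
endfacet
facet normal -0.035 -0.979 0.199
outer loop
vertex 0.203 -1.977 -0.895
vertex -0.192 -2.39 -2.999
vertex 0.862 -2.079 -1.28
endloop
endfacet
facet normal 0.516 0.153 0.843
outer loop
vertex 0.203 -1.977 -0.895
vertex 0.862 -2.079 -1.28
vertex 0.557 -1.375 -1.221
endloop
endfacet
facet normal -0.517 -0.152 -0.842
outer loop
vertex -0.192 -2.39 -2.999
vertex -0.497 -1.685 -2.939
vertex 0.162 -1.788 -3.325
endloop
endfacet
facet normal 0.723 -0.606 -0.334
outer loop
vertex -0.192 -2.39 -2.999
vertex 0.162 -1.788 -3.325
vertex 0.862 -2.079 -1.28
endloop
endfacet
facet normal 0.722 -0.606 -0.333
outer loop
vertex 0.862 -2.079 -1.28
vertex 0.162 -1.788 -3.325
vertex 1.216 -1.478 -1.606
endloop
endfacet
facet normal 0.516 0.153 0.843
outer loop
vertex 0.862 -2.079 -1.28
vertex 1.216 -1.478 -1.606
vertex 0.557 -1.375 -1.221
endloop
endfacet

endsolid


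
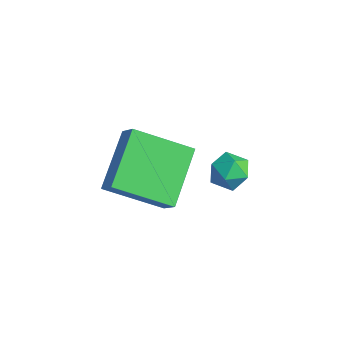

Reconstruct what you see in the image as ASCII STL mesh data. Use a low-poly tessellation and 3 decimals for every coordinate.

solid 
facet normal -0.498 0.825 0.268
outer loop
vertex -2.681 4.424 1.774
vertex -2.74 4.165 2.461
vertex -2.16 4.577 2.271
endloop
endfacet
facet normal -0.037 0.965 -0.259
outer loop
vertex -2.681 4.424 1.774
vertex -2.16 4.577 2.271
vertex -1.97 4.4 1.583
endloop
endfacet
facet normal -0.200 0.547 -0.813
outer loop
vertex -2.681 4.424 1.774
vertex -1.97 4.4 1.583
vertex -2.433 3.879 1.346
endloop
endfacet
facet normal -0.763 0.147 -0.629
outer loop
vertex -2.681 4.424 1.774
vertex -2.433 3.879 1.346
vertex -2.909 3.734 1.889
endloop
endfacet
facet normal -0.947 0.319 0.039
outer loop
vertex -2.681 4.424 1.774
vertex -2.909 3.734 1.889
vertex -2.74 4.165 2.461
endloop
endfacet
facet normal 0.617 0.787 -0.032
outer loop
vertex -1.97 4.4 1.583
vertex -2.16 4.577 2.271
vertex -1.591 4.126 2.151
endloop
endfacet
facet normal -0.130 0.560 0.818
outer loop
vertex -2.16 4.577 2.271
vertex -2.74 4.165 2.461
vertex -2.067 3.981 2.694
endloop
endfacet
facet normal -0.857 -0.258 0.447
outer loop
vertex -2.74 4.165 2.461
vertex -2.909 3.734 1.889
vertex -2.53 3.46 2.457
endloop
endfacet
facet normal -0.559 -0.536 -0.633
outer loop
vertex -2.909 3.734 1.889
vertex -2.433 3.879 1.346
vertex -2.34 3.283 1.769
endloop
endfacet
facet normal 0.352 0.110 -0.930
outer loop
vertex -2.433 3.879 1.346
vertex -1.97 4.4 1.583
vertex -1.76 3.695 1.579
endloop
endfacet
facet normal 0.763 -0.147 0.629
outer loop
vertex -1.819 3.436 2.266
vertex -1.591 4.126 2.151
vertex -2.067 3.981 2.694
endloop
endfacet
facet normal 0.200 -0.547 0.813
outer loop
vertex -1.819 3.436 2.266
vertex -2.067 3.981 2.694
vertex -2.53 3.46 2.457
endloop
endfacet
facet normal 0.037 -0.965 0.259
outer loop
vertex -1.819 3.436 2.266
vertex -2.53 3.46 2.457
vertex -2.34 3.283 1.769
endloop
endfacet
facet normal 0.498 -0.825 -0.268
outer loop
vertex -1.819 3.436 2.266
vertex -2.34 3.283 1.769
vertex -1.76 3.695 1.579
endloop
endfacet
facet normal 0.947 -0.319 -0.039
outer loop
vertex -1.819 3.436 2.266
vertex -1.76 3.695 1.579
vertex -1.591 4.126 2.151
endloop
endfacet
facet normal 0.559 0.536 0.633
outer loop
vertex -2.067 3.981 2.694
vertex -1.591 4.126 2.151
vertex -2.16 4.577 2.271
endloop
endfacet
facet normal -0.352 -0.110 0.930
outer loop
vertex -2.53 3.46 2.457
vertex -2.067 3.981 2.694
vertex -2.74 4.165 2.461
endloop
endfacet
facet normal -0.617 -0.787 0.032
outer loop
vertex -2.34 3.283 1.769
vertex -2.53 3.46 2.457
vertex -2.909 3.734 1.889
endloop
endfacet
facet normal 0.130 -0.560 -0.818
outer loop
vertex -1.76 3.695 1.579
vertex -2.34 3.283 1.769
vertex -2.433 3.879 1.346
endloop
endfacet
facet normal 0.857 0.258 -0.447
outer loop
vertex -1.591 4.126 2.151
vertex -1.76 3.695 1.579
vertex -1.97 4.4 1.583
endloop
endfacet
facet normal -0.678 0.057 -0.733
outer loop
vertex -3.861 1.115 4.442
vertex -2.732 2.565 3.511
vertex -2.832 -0.372 3.375
endloop
endfacet
facet normal -0.548 -0.704 0.452
outer loop
vertex -2.208 -0.425 4.049
vertex -3.861 1.115 4.442
vertex -2.832 -0.372 3.375
endloop
endfacet
facet normal -0.677 0.057 -0.733
outer loop
vertex -2.832 -0.372 3.375
vertex -2.732 2.565 3.511
vertex -1.702 1.077 2.444
endloop
endfacet
facet normal 0.489 -0.708 -0.509
outer loop
vertex -1.702 1.077 2.444
vertex -2.208 -0.425 4.049
vertex -2.832 -0.372 3.375
endloop
endfacet
facet normal -0.490 0.708 0.509
outer loop
vertex -3.861 1.115 4.442
vertex -2.108 2.512 4.185
vertex -2.732 2.565 3.511
endloop
endfacet
facet normal -0.548 -0.704 0.452
outer loop
vertex -3.238 1.063 5.116
vertex -3.861 1.115 4.442
vertex -2.208 -0.425 4.049
endloop
endfacet
facet normal -0.490 0.708 0.508
outer loop
vertex -3.238 1.063 5.116
vertex -2.108 2.512 4.185
vertex -3.861 1.115 4.442
endloop
endfacet
facet normal 0.548 0.704 -0.452
outer loop
vertex -2.732 2.565 3.511
vertex -2.108 2.512 4.185
vertex -1.702 1.077 2.444
endloop
endfacet
facet normal 0.490 -0.708 -0.508
outer loop
vertex -1.079 1.025 3.118
vertex -2.208 -0.425 4.049
vertex -1.702 1.077 2.444
endloop
endfacet
facet normal 0.548 0.704 -0.452
outer loop
vertex -1.702 1.077 2.444
vertex -2.108 2.512 4.185
vertex -1.079 1.025 3.118
endloop
endfacet
facet normal 0.678 -0.057 0.733
outer loop
vertex -1.079 1.025 3.118
vertex -3.238 1.063 5.116
vertex -2.208 -0.425 4.049
endloop
endfacet
facet normal 0.678 -0.057 0.733
outer loop
vertex -2.108 2.512 4.185
vertex -3.238 1.063 5.116
vertex -1.079 1.025 3.118
endloop
endfacet

endsolid


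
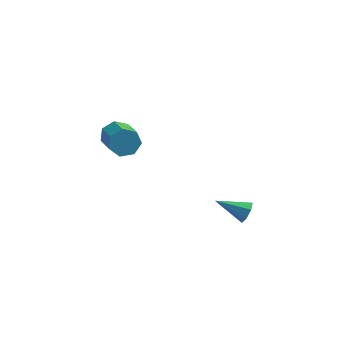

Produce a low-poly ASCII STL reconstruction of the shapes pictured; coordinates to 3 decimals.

solid 
facet normal 0.907 0.092 -0.411
outer loop
vertex 4.374 1.017 -0.093
vertex 4.069 1.349 -0.692
vertex 4.323 1.665 -0.061
endloop
endfacet
facet normal 0.095 -0.042 0.995
outer loop
vertex 4.374 1.017 -0.093
vertex 4.323 1.665 -0.061
vertex 2.291 1.171 0.112
endloop
endfacet
facet normal 0.907 0.091 -0.411
outer loop
vertex 4.323 1.665 -0.061
vertex 4.069 1.349 -0.692
vertex 4.081 2.075 -0.505
endloop
endfacet
facet normal -0.110 0.700 0.706
outer loop
vertex 4.323 1.665 -0.061
vertex 4.081 2.075 -0.505
vertex 2.291 1.171 0.112
endloop
endfacet
facet normal 0.907 0.091 -0.411
outer loop
vertex 4.081 2.075 -0.505
vertex 4.069 1.349 -0.692
vertex 3.83 1.939 -1.089
endloop
endfacet
facet normal -0.454 0.891 -0.012
outer loop
vertex 4.081 2.075 -0.505
vertex 3.83 1.939 -1.089
vertex 2.291 1.171 0.112
endloop
endfacet
facet normal 0.907 0.091 -0.411
outer loop
vertex 3.83 1.939 -1.089
vertex 4.069 1.349 -0.692
vertex 3.759 1.358 -1.375
endloop
endfacet
facet normal -0.680 0.389 -0.622
outer loop
vertex 3.83 1.939 -1.089
vertex 3.759 1.358 -1.375
vertex 2.291 1.171 0.112
endloop
endfacet
facet normal 0.907 0.092 -0.411
outer loop
vertex 3.759 1.358 -1.375
vertex 4.069 1.349 -0.692
vertex 3.922 0.771 -1.147
endloop
endfacet
facet normal -0.616 -0.428 -0.662
outer loop
vertex 3.759 1.358 -1.375
vertex 3.922 0.771 -1.147
vertex 2.291 1.171 0.112
endloop
endfacet
facet normal 0.908 0.092 -0.410
outer loop
vertex 3.922 0.771 -1.147
vertex 4.069 1.349 -0.692
vertex 4.195 0.619 -0.576
endloop
endfacet
facet normal -0.311 -0.945 -0.103
outer loop
vertex 3.922 0.771 -1.147
vertex 4.195 0.619 -0.576
vertex 2.291 1.171 0.112
endloop
endfacet
facet normal 0.907 0.091 -0.411
outer loop
vertex 4.195 0.619 -0.576
vertex 4.069 1.349 -0.692
vertex 4.374 1.017 -0.093
endloop
endfacet
facet normal 0.005 -0.773 0.635
outer loop
vertex 4.195 0.619 -0.576
vertex 4.374 1.017 -0.093
vertex 2.291 1.171 0.112
endloop
endfacet
facet normal -0.461 0.784 -0.415
outer loop
vertex -3.761 4.413 0.965
vertex -4.327 4.507 1.772
vertex -3.449 4.923 1.582
endloop
endfacet
facet normal 0.809 0.181 -0.559
outer loop
vertex -3.761 4.413 0.965
vertex -3.449 4.923 1.582
vertex -2.787 2.759 1.841
endloop
endfacet
facet normal 0.809 0.181 -0.559
outer loop
vertex -2.787 2.759 1.841
vertex -3.449 4.923 1.582
vertex -2.475 3.269 2.457
endloop
endfacet
facet normal 0.462 -0.784 0.415
outer loop
vertex -2.787 2.759 1.841
vertex -2.475 3.269 2.457
vertex -3.353 2.853 2.648
endloop
endfacet
facet normal -0.461 0.784 -0.415
outer loop
vertex -3.449 4.923 1.582
vertex -4.327 4.507 1.772
vertex -3.798 5.12 2.342
endloop
endfacet
facet normal 0.789 0.577 0.213
outer loop
vertex -3.449 4.923 1.582
vertex -3.798 5.12 2.342
vertex -2.475 3.269 2.457
endloop
endfacet
facet normal 0.789 0.577 0.213
outer loop
vertex -2.475 3.269 2.457
vertex -3.798 5.12 2.342
vertex -2.824 3.466 3.217
endloop
endfacet
facet normal 0.462 -0.784 0.415
outer loop
vertex -2.475 3.269 2.457
vertex -2.824 3.466 3.217
vertex -3.353 2.853 2.648
endloop
endfacet
facet normal -0.462 0.784 -0.415
outer loop
vertex -3.798 5.12 2.342
vertex -4.327 4.507 1.772
vertex -4.545 4.855 2.673
endloop
endfacet
facet normal 0.174 0.539 0.824
outer loop
vertex -3.798 5.12 2.342
vertex -4.545 4.855 2.673
vertex -2.824 3.466 3.217
endloop
endfacet
facet normal 0.175 0.539 0.824
outer loop
vertex -2.824 3.466 3.217
vertex -4.545 4.855 2.673
vertex -3.571 3.201 3.549
endloop
endfacet
facet normal 0.462 -0.784 0.415
outer loop
vertex -2.824 3.466 3.217
vertex -3.571 3.201 3.549
vertex -3.353 2.853 2.648
endloop
endfacet
facet normal -0.461 0.785 -0.415
outer loop
vertex -4.545 4.855 2.673
vertex -4.327 4.507 1.772
vertex -5.128 4.329 2.326
endloop
endfacet
facet normal -0.571 0.095 0.815
outer loop
vertex -4.545 4.855 2.673
vertex -5.128 4.329 2.326
vertex -3.571 3.201 3.549
endloop
endfacet
facet normal -0.572 0.094 0.815
outer loop
vertex -3.571 3.201 3.549
vertex -5.128 4.329 2.326
vertex -4.154 2.674 3.201
endloop
endfacet
facet normal 0.461 -0.784 0.415
outer loop
vertex -3.571 3.201 3.549
vertex -4.154 2.674 3.201
vertex -3.353 2.853 2.648
endloop
endfacet
facet normal -0.461 0.784 -0.415
outer loop
vertex -5.128 4.329 2.326
vertex -4.327 4.507 1.772
vertex -5.108 3.936 1.562
endloop
endfacet
facet normal -0.887 -0.420 0.193
outer loop
vertex -5.128 4.329 2.326
vertex -5.108 3.936 1.562
vertex -4.154 2.674 3.201
endloop
endfacet
facet normal -0.887 -0.420 0.192
outer loop
vertex -4.154 2.674 3.201
vertex -5.108 3.936 1.562
vertex -4.134 2.282 2.437
endloop
endfacet
facet normal 0.461 -0.784 0.415
outer loop
vertex -4.154 2.674 3.201
vertex -4.134 2.282 2.437
vertex -3.353 2.853 2.648
endloop
endfacet
facet normal -0.462 0.784 -0.414
outer loop
vertex -5.108 3.936 1.562
vertex -4.327 4.507 1.772
vertex -4.5 3.974 0.956
endloop
endfacet
facet normal -0.535 -0.619 -0.575
outer loop
vertex -5.108 3.936 1.562
vertex -4.5 3.974 0.956
vertex -4.134 2.282 2.437
endloop
endfacet
facet normal -0.535 -0.619 -0.575
outer loop
vertex -4.134 2.282 2.437
vertex -4.5 3.974 0.956
vertex -3.526 2.319 1.832
endloop
endfacet
facet normal 0.461 -0.784 0.415
outer loop
vertex -4.134 2.282 2.437
vertex -3.526 2.319 1.832
vertex -3.353 2.853 2.648
endloop
endfacet
facet normal -0.461 0.785 -0.415
outer loop
vertex -4.5 3.974 0.956
vertex -4.327 4.507 1.772
vertex -3.761 4.413 0.965
endloop
endfacet
facet normal 0.220 -0.352 -0.910
outer loop
vertex -4.5 3.974 0.956
vertex -3.761 4.413 0.965
vertex -3.526 2.319 1.832
endloop
endfacet
facet normal 0.221 -0.352 -0.910
outer loop
vertex -3.526 2.319 1.832
vertex -3.761 4.413 0.965
vertex -2.787 2.759 1.841
endloop
endfacet
facet normal 0.462 -0.784 0.415
outer loop
vertex -3.526 2.319 1.832
vertex -2.787 2.759 1.841
vertex -3.353 2.853 2.648
endloop
endfacet

endsolid


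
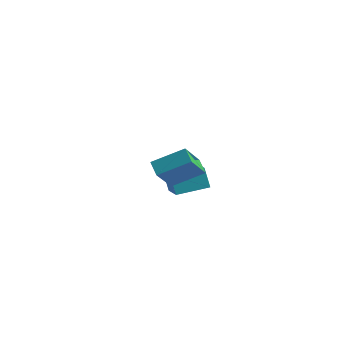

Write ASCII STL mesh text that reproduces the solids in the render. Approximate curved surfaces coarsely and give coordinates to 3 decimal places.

solid 
facet normal -0.602 0.661 -0.447
outer loop
vertex -2.494 1.362 -2.678
vertex -1.228 2.675 -2.442
vertex -1.977 1.067 -3.811
endloop
endfacet
facet normal -0.688 -0.714 -0.128
outer loop
vertex -0.772 -0.255 -2.918
vertex -2.494 1.362 -2.678
vertex -1.977 1.067 -3.811
endloop
endfacet
facet normal -0.603 0.661 -0.447
outer loop
vertex -1.977 1.067 -3.811
vertex -1.228 2.675 -2.442
vertex -0.711 2.381 -3.575
endloop
endfacet
facet normal 0.404 -0.230 -0.885
outer loop
vertex -0.711 2.381 -3.575
vertex -0.772 -0.255 -2.918
vertex -1.977 1.067 -3.811
endloop
endfacet
facet normal -0.404 0.230 0.885
outer loop
vertex -2.494 1.362 -2.678
vertex -0.023 1.353 -1.549
vertex -1.228 2.675 -2.442
endloop
endfacet
facet normal -0.688 -0.714 -0.129
outer loop
vertex -1.289 0.039 -1.785
vertex -2.494 1.362 -2.678
vertex -0.772 -0.255 -2.918
endloop
endfacet
facet normal -0.404 0.230 0.885
outer loop
vertex -1.289 0.039 -1.785
vertex -0.023 1.353 -1.549
vertex -2.494 1.362 -2.678
endloop
endfacet
facet normal 0.688 0.714 0.129
outer loop
vertex -1.228 2.675 -2.442
vertex -0.023 1.353 -1.549
vertex -0.711 2.381 -3.575
endloop
endfacet
facet normal 0.404 -0.230 -0.886
outer loop
vertex 0.494 1.058 -2.682
vertex -0.772 -0.255 -2.918
vertex -0.711 2.381 -3.575
endloop
endfacet
facet normal 0.689 0.714 0.128
outer loop
vertex -0.711 2.381 -3.575
vertex -0.023 1.353 -1.549
vertex 0.494 1.058 -2.682
endloop
endfacet
facet normal 0.603 -0.661 0.447
outer loop
vertex 0.494 1.058 -2.682
vertex -1.289 0.039 -1.785
vertex -0.772 -0.255 -2.918
endloop
endfacet
facet normal 0.603 -0.661 0.447
outer loop
vertex -0.023 1.353 -1.549
vertex -1.289 0.039 -1.785
vertex 0.494 1.058 -2.682
endloop
endfacet
facet normal -0.695 0.545 0.469
outer loop
vertex 1.737 -3.736 3.428
vertex 1.735 -2.341 1.805
vertex 0.392 -4.723 2.582
endloop
endfacet
facet normal 0.001 -0.652 0.759
outer loop
vertex 1.025 -5.219 2.155
vertex 1.737 -3.736 3.428
vertex 0.392 -4.723 2.582
endloop
endfacet
facet normal -0.695 0.545 0.469
outer loop
vertex 0.392 -4.723 2.582
vertex 1.735 -2.341 1.805
vertex 0.391 -3.328 0.959
endloop
endfacet
facet normal -0.719 -0.527 -0.453
outer loop
vertex 0.391 -3.328 0.959
vertex 1.025 -5.219 2.155
vertex 0.392 -4.723 2.582
endloop
endfacet
facet normal 0.719 0.528 0.453
outer loop
vertex 1.737 -3.736 3.428
vertex 2.368 -2.837 1.378
vertex 1.735 -2.341 1.805
endloop
endfacet
facet normal 0.001 -0.652 0.759
outer loop
vertex 2.369 -4.232 3.001
vertex 1.737 -3.736 3.428
vertex 1.025 -5.219 2.155
endloop
endfacet
facet normal 0.719 0.527 0.453
outer loop
vertex 2.369 -4.232 3.001
vertex 2.368 -2.837 1.378
vertex 1.737 -3.736 3.428
endloop
endfacet
facet normal -0.001 0.652 -0.759
outer loop
vertex 1.735 -2.341 1.805
vertex 2.368 -2.837 1.378
vertex 0.391 -3.328 0.959
endloop
endfacet
facet normal -0.719 -0.527 -0.452
outer loop
vertex 1.023 -3.824 0.532
vertex 1.025 -5.219 2.155
vertex 0.391 -3.328 0.959
endloop
endfacet
facet normal -0.001 0.652 -0.759
outer loop
vertex 0.391 -3.328 0.959
vertex 2.368 -2.837 1.378
vertex 1.023 -3.824 0.532
endloop
endfacet
facet normal 0.695 -0.545 -0.469
outer loop
vertex 1.023 -3.824 0.532
vertex 2.369 -4.232 3.001
vertex 1.025 -5.219 2.155
endloop
endfacet
facet normal 0.695 -0.545 -0.469
outer loop
vertex 2.368 -2.837 1.378
vertex 2.369 -4.232 3.001
vertex 1.023 -3.824 0.532
endloop
endfacet
facet normal -0.030 0.515 0.856
outer loop
vertex -2.266 3.201 -2.771
vertex -2.834 2.937 -2.632
vertex -2.293 2.651 -2.441
endloop
endfacet
facet normal 0.644 0.370 0.670
outer loop
vertex -2.266 3.201 -2.771
vertex -2.293 2.651 -2.441
vertex -1.855 2.727 -2.904
endloop
endfacet
facet normal 0.759 0.651 0.024
outer loop
vertex -2.266 3.201 -2.771
vertex -1.855 2.727 -2.904
vertex -2.126 3.06 -3.381
endloop
endfacet
facet normal 0.156 0.970 -0.188
outer loop
vertex -2.266 3.201 -2.771
vertex -2.126 3.06 -3.381
vertex -2.731 3.19 -3.213
endloop
endfacet
facet normal -0.331 0.885 0.327
outer loop
vertex -2.266 3.201 -2.771
vertex -2.731 3.19 -3.213
vertex -2.834 2.937 -2.632
endloop
endfacet
facet normal 0.711 -0.338 0.617
outer loop
vertex -1.855 2.727 -2.904
vertex -2.293 2.651 -2.441
vertex -2.169 2.17 -2.847
endloop
endfacet
facet normal -0.379 -0.104 0.919
outer loop
vertex -2.293 2.651 -2.441
vertex -2.834 2.937 -2.632
vertex -2.774 2.3 -2.679
endloop
endfacet
facet normal -0.867 0.495 0.062
outer loop
vertex -2.834 2.937 -2.632
vertex -2.731 3.19 -3.213
vertex -3.045 2.633 -3.156
endloop
endfacet
facet normal -0.079 0.631 -0.772
outer loop
vertex -2.731 3.19 -3.213
vertex -2.126 3.06 -3.381
vertex -2.607 2.709 -3.619
endloop
endfacet
facet normal 0.896 0.116 -0.428
outer loop
vertex -2.126 3.06 -3.381
vertex -1.855 2.727 -2.904
vertex -2.066 2.423 -3.428
endloop
endfacet
facet normal -0.156 -0.970 0.188
outer loop
vertex -2.634 2.159 -3.289
vertex -2.169 2.17 -2.847
vertex -2.774 2.3 -2.679
endloop
endfacet
facet normal -0.759 -0.651 -0.024
outer loop
vertex -2.634 2.159 -3.289
vertex -2.774 2.3 -2.679
vertex -3.045 2.633 -3.156
endloop
endfacet
facet normal -0.644 -0.370 -0.670
outer loop
vertex -2.634 2.159 -3.289
vertex -3.045 2.633 -3.156
vertex -2.607 2.709 -3.619
endloop
endfacet
facet normal 0.030 -0.515 -0.856
outer loop
vertex -2.634 2.159 -3.289
vertex -2.607 2.709 -3.619
vertex -2.066 2.423 -3.428
endloop
endfacet
facet normal 0.331 -0.885 -0.327
outer loop
vertex -2.634 2.159 -3.289
vertex -2.066 2.423 -3.428
vertex -2.169 2.17 -2.847
endloop
endfacet
facet normal 0.079 -0.631 0.772
outer loop
vertex -2.774 2.3 -2.679
vertex -2.169 2.17 -2.847
vertex -2.293 2.651 -2.441
endloop
endfacet
facet normal -0.896 -0.116 0.428
outer loop
vertex -3.045 2.633 -3.156
vertex -2.774 2.3 -2.679
vertex -2.834 2.937 -2.632
endloop
endfacet
facet normal -0.711 0.338 -0.617
outer loop
vertex -2.607 2.709 -3.619
vertex -3.045 2.633 -3.156
vertex -2.731 3.19 -3.213
endloop
endfacet
facet normal 0.379 0.104 -0.919
outer loop
vertex -2.066 2.423 -3.428
vertex -2.607 2.709 -3.619
vertex -2.126 3.06 -3.381
endloop
endfacet
facet normal 0.867 -0.495 -0.062
outer loop
vertex -2.169 2.17 -2.847
vertex -2.066 2.423 -3.428
vertex -1.855 2.727 -2.904
endloop
endfacet

endsolid


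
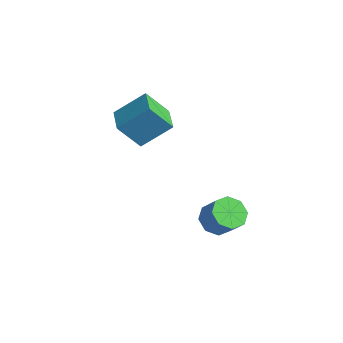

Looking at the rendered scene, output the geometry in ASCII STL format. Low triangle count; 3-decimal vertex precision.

solid 
facet normal -0.870 0.493 -0.011
outer loop
vertex -1.757 1.502 1.784
vertex -1.235 2.395 0.486
vertex -2.455 0.244 0.638
endloop
endfacet
facet normal -0.314 -0.538 0.782
outer loop
vertex -1.185 -0.475 0.654
vertex -1.757 1.502 1.784
vertex -2.455 0.244 0.638
endloop
endfacet
facet normal -0.870 0.493 -0.011
outer loop
vertex -2.455 0.244 0.638
vertex -1.235 2.395 0.486
vertex -1.933 1.137 -0.66
endloop
endfacet
facet normal -0.379 -0.684 -0.623
outer loop
vertex -1.933 1.137 -0.66
vertex -1.185 -0.475 0.654
vertex -2.455 0.244 0.638
endloop
endfacet
facet normal 0.379 0.684 0.623
outer loop
vertex -1.757 1.502 1.784
vertex 0.035 1.676 0.502
vertex -1.235 2.395 0.486
endloop
endfacet
facet normal -0.314 -0.538 0.782
outer loop
vertex -0.487 0.783 1.8
vertex -1.757 1.502 1.784
vertex -1.185 -0.475 0.654
endloop
endfacet
facet normal 0.379 0.684 0.623
outer loop
vertex -0.487 0.783 1.8
vertex 0.035 1.676 0.502
vertex -1.757 1.502 1.784
endloop
endfacet
facet normal 0.314 0.538 -0.782
outer loop
vertex -1.235 2.395 0.486
vertex 0.035 1.676 0.502
vertex -1.933 1.137 -0.66
endloop
endfacet
facet normal -0.379 -0.684 -0.623
outer loop
vertex -0.663 0.418 -0.644
vertex -1.185 -0.475 0.654
vertex -1.933 1.137 -0.66
endloop
endfacet
facet normal 0.314 0.538 -0.782
outer loop
vertex -1.933 1.137 -0.66
vertex 0.035 1.676 0.502
vertex -0.663 0.418 -0.644
endloop
endfacet
facet normal 0.870 -0.493 0.011
outer loop
vertex -0.663 0.418 -0.644
vertex -0.487 0.783 1.8
vertex -1.185 -0.475 0.654
endloop
endfacet
facet normal 0.870 -0.493 0.011
outer loop
vertex 0.035 1.676 0.502
vertex -0.487 0.783 1.8
vertex -0.663 0.418 -0.644
endloop
endfacet
facet normal -0.647 -0.050 -0.761
outer loop
vertex 3.994 1.149 -4.011
vertex 3.376 1.497 -3.508
vertex 3.983 1.813 -4.045
endloop
endfacet
facet normal 0.762 -0.021 -0.647
outer loop
vertex 3.994 1.149 -4.011
vertex 3.983 1.813 -4.045
vertex 4.842 1.214 -3.015
endloop
endfacet
facet normal 0.762 -0.020 -0.647
outer loop
vertex 4.842 1.214 -3.015
vertex 3.983 1.813 -4.045
vertex 4.831 1.879 -3.049
endloop
endfacet
facet normal 0.647 0.050 0.761
outer loop
vertex 4.842 1.214 -3.015
vertex 4.831 1.879 -3.049
vertex 4.224 1.563 -2.512
endloop
endfacet
facet normal -0.647 -0.051 -0.761
outer loop
vertex 3.983 1.813 -4.045
vertex 3.376 1.497 -3.508
vertex 3.616 2.293 -3.765
endloop
endfacet
facet normal 0.527 0.691 -0.494
outer loop
vertex 3.983 1.813 -4.045
vertex 3.616 2.293 -3.765
vertex 4.831 1.879 -3.049
endloop
endfacet
facet normal 0.527 0.692 -0.494
outer loop
vertex 4.831 1.879 -3.049
vertex 3.616 2.293 -3.765
vertex 4.464 2.358 -2.769
endloop
endfacet
facet normal 0.647 0.051 0.761
outer loop
vertex 4.831 1.879 -3.049
vertex 4.464 2.358 -2.769
vertex 4.224 1.563 -2.512
endloop
endfacet
facet normal -0.648 -0.050 -0.760
outer loop
vertex 3.616 2.293 -3.765
vertex 3.376 1.497 -3.508
vertex 3.109 2.307 -3.334
endloop
endfacet
facet normal -0.016 0.999 -0.051
outer loop
vertex 3.616 2.293 -3.765
vertex 3.109 2.307 -3.334
vertex 4.464 2.358 -2.769
endloop
endfacet
facet normal -0.016 0.999 -0.051
outer loop
vertex 4.464 2.358 -2.769
vertex 3.109 2.307 -3.334
vertex 3.957 2.372 -2.337
endloop
endfacet
facet normal 0.649 0.050 0.760
outer loop
vertex 4.464 2.358 -2.769
vertex 3.957 2.372 -2.337
vertex 4.224 1.563 -2.512
endloop
endfacet
facet normal -0.647 -0.050 -0.761
outer loop
vertex 3.109 2.307 -3.334
vertex 3.376 1.497 -3.508
vertex 2.758 1.846 -3.005
endloop
endfacet
facet normal -0.551 0.720 0.422
outer loop
vertex 3.109 2.307 -3.334
vertex 2.758 1.846 -3.005
vertex 3.957 2.372 -2.337
endloop
endfacet
facet normal -0.551 0.720 0.422
outer loop
vertex 3.957 2.372 -2.337
vertex 2.758 1.846 -3.005
vertex 3.606 1.911 -2.009
endloop
endfacet
facet normal 0.647 0.049 0.761
outer loop
vertex 3.957 2.372 -2.337
vertex 3.606 1.911 -2.009
vertex 4.224 1.563 -2.512
endloop
endfacet
facet normal -0.647 -0.050 -0.761
outer loop
vertex 2.758 1.846 -3.005
vertex 3.376 1.497 -3.508
vertex 2.769 1.181 -2.971
endloop
endfacet
facet normal -0.762 0.020 0.647
outer loop
vertex 2.758 1.846 -3.005
vertex 2.769 1.181 -2.971
vertex 3.606 1.911 -2.009
endloop
endfacet
facet normal -0.762 0.021 0.647
outer loop
vertex 3.606 1.911 -2.009
vertex 2.769 1.181 -2.971
vertex 3.617 1.247 -1.975
endloop
endfacet
facet normal 0.647 0.050 0.761
outer loop
vertex 3.606 1.911 -2.009
vertex 3.617 1.247 -1.975
vertex 4.224 1.563 -2.512
endloop
endfacet
facet normal -0.647 -0.051 -0.761
outer loop
vertex 2.769 1.181 -2.971
vertex 3.376 1.497 -3.508
vertex 3.136 0.702 -3.251
endloop
endfacet
facet normal -0.526 -0.692 0.494
outer loop
vertex 2.769 1.181 -2.971
vertex 3.136 0.702 -3.251
vertex 3.617 1.247 -1.975
endloop
endfacet
facet normal -0.527 -0.691 0.494
outer loop
vertex 3.617 1.247 -1.975
vertex 3.136 0.702 -3.251
vertex 3.984 0.767 -2.255
endloop
endfacet
facet normal 0.647 0.051 0.761
outer loop
vertex 3.617 1.247 -1.975
vertex 3.984 0.767 -2.255
vertex 4.224 1.563 -2.512
endloop
endfacet
facet normal -0.649 -0.050 -0.760
outer loop
vertex 3.136 0.702 -3.251
vertex 3.376 1.497 -3.508
vertex 3.643 0.688 -3.683
endloop
endfacet
facet normal 0.016 -0.999 0.051
outer loop
vertex 3.136 0.702 -3.251
vertex 3.643 0.688 -3.683
vertex 3.984 0.767 -2.255
endloop
endfacet
facet normal 0.016 -0.999 0.051
outer loop
vertex 3.984 0.767 -2.255
vertex 3.643 0.688 -3.683
vertex 4.491 0.753 -2.686
endloop
endfacet
facet normal 0.648 0.050 0.760
outer loop
vertex 3.984 0.767 -2.255
vertex 4.491 0.753 -2.686
vertex 4.224 1.563 -2.512
endloop
endfacet
facet normal -0.647 -0.049 -0.761
outer loop
vertex 3.643 0.688 -3.683
vertex 3.376 1.497 -3.508
vertex 3.994 1.149 -4.011
endloop
endfacet
facet normal 0.551 -0.720 -0.422
outer loop
vertex 3.643 0.688 -3.683
vertex 3.994 1.149 -4.011
vertex 4.491 0.753 -2.686
endloop
endfacet
facet normal 0.551 -0.720 -0.422
outer loop
vertex 4.491 0.753 -2.686
vertex 3.994 1.149 -4.011
vertex 4.842 1.214 -3.015
endloop
endfacet
facet normal 0.647 0.050 0.761
outer loop
vertex 4.491 0.753 -2.686
vertex 4.842 1.214 -3.015
vertex 4.224 1.563 -2.512
endloop
endfacet

endsolid


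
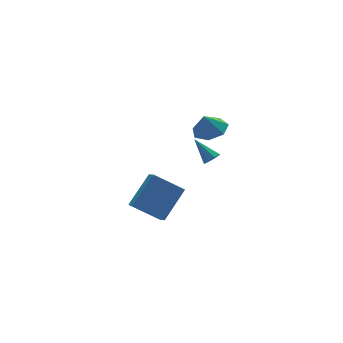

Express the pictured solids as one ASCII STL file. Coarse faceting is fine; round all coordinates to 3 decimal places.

solid 
facet normal 0.330 0.002 -0.944
outer loop
vertex -0.188 -3.653 3.723
vertex -0.998 -3.269 3.441
vertex -0.21 -2.838 3.717
endloop
endfacet
facet normal 0.546 0.021 0.837
outer loop
vertex -0.188 -3.653 3.723
vertex -0.21 -2.838 3.717
vertex -1.362 -3.271 4.479
endloop
endfacet
facet normal 0.330 0.002 -0.944
outer loop
vertex -0.21 -2.838 3.717
vertex -0.998 -3.269 3.441
vertex -0.826 -2.347 3.503
endloop
endfacet
facet normal 0.248 0.632 0.734
outer loop
vertex -0.21 -2.838 3.717
vertex -0.826 -2.347 3.503
vertex -1.362 -3.271 4.479
endloop
endfacet
facet normal 0.330 0.002 -0.944
outer loop
vertex -0.826 -2.347 3.503
vertex -0.998 -3.269 3.441
vertex -1.571 -2.55 3.242
endloop
endfacet
facet normal -0.388 0.766 0.512
outer loop
vertex -0.826 -2.347 3.503
vertex -1.571 -2.55 3.242
vertex -1.362 -3.271 4.479
endloop
endfacet
facet normal 0.330 0.002 -0.944
outer loop
vertex -1.571 -2.55 3.242
vertex -0.998 -3.269 3.441
vertex -1.885 -3.295 3.131
endloop
endfacet
facet normal -0.884 0.322 0.337
outer loop
vertex -1.571 -2.55 3.242
vertex -1.885 -3.295 3.131
vertex -1.362 -3.271 4.479
endloop
endfacet
facet normal 0.330 0.002 -0.944
outer loop
vertex -1.885 -3.295 3.131
vertex -0.998 -3.269 3.441
vertex -1.532 -4.02 3.253
endloop
endfacet
facet normal -0.866 -0.364 0.343
outer loop
vertex -1.885 -3.295 3.131
vertex -1.532 -4.02 3.253
vertex -1.362 -3.271 4.479
endloop
endfacet
facet normal 0.329 0.002 -0.944
outer loop
vertex -1.532 -4.02 3.253
vertex -0.998 -3.269 3.441
vertex -0.777 -4.179 3.516
endloop
endfacet
facet normal -0.346 -0.778 0.524
outer loop
vertex -1.532 -4.02 3.253
vertex -0.777 -4.179 3.516
vertex -1.362 -3.271 4.479
endloop
endfacet
facet normal 0.330 0.002 -0.944
outer loop
vertex -0.777 -4.179 3.516
vertex -0.998 -3.269 3.441
vertex -0.188 -3.653 3.723
endloop
endfacet
facet normal 0.281 -0.607 0.743
outer loop
vertex -0.777 -4.179 3.516
vertex -0.188 -3.653 3.723
vertex -1.362 -3.271 4.479
endloop
endfacet
facet normal 0.246 -0.754 -0.609
outer loop
vertex -0.454 -3.243 1.384
vertex -0.746 -3.042 1.017
vertex -0.258 -2.994 1.155
endloop
endfacet
facet normal 0.716 0.074 0.694
outer loop
vertex -0.454 -3.243 1.384
vertex -0.258 -2.994 1.155
vertex -1.114 -1.918 1.923
endloop
endfacet
facet normal 0.246 -0.754 -0.609
outer loop
vertex -0.258 -2.994 1.155
vertex -0.746 -3.042 1.017
vertex -0.348 -2.774 0.846
endloop
endfacet
facet normal 0.823 0.548 0.150
outer loop
vertex -0.258 -2.994 1.155
vertex -0.348 -2.774 0.846
vertex -1.114 -1.918 1.923
endloop
endfacet
facet normal 0.246 -0.754 -0.609
outer loop
vertex -0.348 -2.774 0.846
vertex -0.746 -3.042 1.017
vertex -0.671 -2.71 0.636
endloop
endfacet
facet normal 0.408 0.834 -0.373
outer loop
vertex -0.348 -2.774 0.846
vertex -0.671 -2.71 0.636
vertex -1.114 -1.918 1.923
endloop
endfacet
facet normal 0.246 -0.754 -0.609
outer loop
vertex -0.671 -2.71 0.636
vertex -0.746 -3.042 1.017
vertex -1.038 -2.841 0.65
endloop
endfacet
facet normal -0.295 0.765 -0.572
outer loop
vertex -0.671 -2.71 0.636
vertex -1.038 -2.841 0.65
vertex -1.114 -1.918 1.923
endloop
endfacet
facet normal 0.247 -0.753 -0.609
outer loop
vertex -1.038 -2.841 0.65
vertex -0.746 -3.042 1.017
vertex -1.235 -3.09 0.878
endloop
endfacet
facet normal -0.864 0.382 -0.329
outer loop
vertex -1.038 -2.841 0.65
vertex -1.235 -3.09 0.878
vertex -1.114 -1.918 1.923
endloop
endfacet
facet normal 0.247 -0.754 -0.609
outer loop
vertex -1.235 -3.09 0.878
vertex -0.746 -3.042 1.017
vertex -1.145 -3.31 1.187
endloop
endfacet
facet normal -0.972 -0.093 0.217
outer loop
vertex -1.235 -3.09 0.878
vertex -1.145 -3.31 1.187
vertex -1.114 -1.918 1.923
endloop
endfacet
facet normal 0.248 -0.755 -0.608
outer loop
vertex -1.145 -3.31 1.187
vertex -0.746 -3.042 1.017
vertex -0.822 -3.373 1.397
endloop
endfacet
facet normal -0.555 -0.379 0.740
outer loop
vertex -1.145 -3.31 1.187
vertex -0.822 -3.373 1.397
vertex -1.114 -1.918 1.923
endloop
endfacet
facet normal 0.245 -0.755 -0.608
outer loop
vertex -0.822 -3.373 1.397
vertex -0.746 -3.042 1.017
vertex -0.454 -3.243 1.384
endloop
endfacet
facet normal 0.143 -0.311 0.940
outer loop
vertex -0.822 -3.373 1.397
vertex -0.454 -3.243 1.384
vertex -1.114 -1.918 1.923
endloop
endfacet
facet normal -0.709 -0.303 -0.637
outer loop
vertex -2.958 -2.194 -3.361
vertex -4.265 -1.297 -2.332
vertex -2.839 -1.475 -3.836
endloop
endfacet
facet normal 0.692 -0.474 -0.545
outer loop
vertex -1.315 -0.823 -2.468
vertex -2.958 -2.194 -3.361
vertex -2.839 -1.475 -3.836
endloop
endfacet
facet normal -0.709 -0.303 -0.637
outer loop
vertex -2.839 -1.475 -3.836
vertex -4.265 -1.297 -2.332
vertex -4.146 -0.578 -2.807
endloop
endfacet
facet normal 0.137 0.826 -0.546
outer loop
vertex -4.146 -0.578 -2.807
vertex -1.315 -0.823 -2.468
vertex -2.839 -1.475 -3.836
endloop
endfacet
facet normal -0.137 -0.826 0.546
outer loop
vertex -2.958 -2.194 -3.361
vertex -2.741 -0.645 -0.964
vertex -4.265 -1.297 -2.332
endloop
endfacet
facet normal 0.692 -0.474 -0.545
outer loop
vertex -1.434 -1.542 -1.993
vertex -2.958 -2.194 -3.361
vertex -1.315 -0.823 -2.468
endloop
endfacet
facet normal -0.137 -0.826 0.546
outer loop
vertex -1.434 -1.542 -1.993
vertex -2.741 -0.645 -0.964
vertex -2.958 -2.194 -3.361
endloop
endfacet
facet normal -0.692 0.474 0.545
outer loop
vertex -4.265 -1.297 -2.332
vertex -2.741 -0.645 -0.964
vertex -4.146 -0.578 -2.807
endloop
endfacet
facet normal 0.137 0.826 -0.546
outer loop
vertex -2.622 0.074 -1.439
vertex -1.315 -0.823 -2.468
vertex -4.146 -0.578 -2.807
endloop
endfacet
facet normal -0.692 0.474 0.545
outer loop
vertex -4.146 -0.578 -2.807
vertex -2.741 -0.645 -0.964
vertex -2.622 0.074 -1.439
endloop
endfacet
facet normal 0.709 0.303 0.637
outer loop
vertex -2.622 0.074 -1.439
vertex -1.434 -1.542 -1.993
vertex -1.315 -0.823 -2.468
endloop
endfacet
facet normal 0.709 0.303 0.637
outer loop
vertex -2.741 -0.645 -0.964
vertex -1.434 -1.542 -1.993
vertex -2.622 0.074 -1.439
endloop
endfacet

endsolid


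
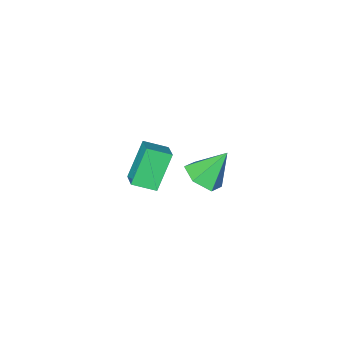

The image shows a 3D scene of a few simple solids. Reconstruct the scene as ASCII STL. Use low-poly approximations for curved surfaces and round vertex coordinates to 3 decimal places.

solid 
facet normal 0.565 -0.200 -0.801
outer loop
vertex -0.134 -2.374 -2.661
vertex -0.897 -2.711 -3.115
vertex -0.671 -1.791 -3.185
endloop
endfacet
facet normal 0.298 0.775 0.557
outer loop
vertex -0.134 -2.374 -2.661
vertex -0.671 -1.791 -3.185
vertex -1.863 -2.369 -1.745
endloop
endfacet
facet normal 0.565 -0.200 -0.801
outer loop
vertex -0.671 -1.791 -3.185
vertex -0.897 -2.711 -3.115
vertex -1.434 -2.129 -3.639
endloop
endfacet
facet normal -0.415 0.909 0.021
outer loop
vertex -0.671 -1.791 -3.185
vertex -1.434 -2.129 -3.639
vertex -1.863 -2.369 -1.745
endloop
endfacet
facet normal 0.564 -0.201 -0.801
outer loop
vertex -1.434 -2.129 -3.639
vertex -0.897 -2.711 -3.115
vertex -1.661 -3.049 -3.568
endloop
endfacet
facet normal -0.957 0.222 -0.189
outer loop
vertex -1.434 -2.129 -3.639
vertex -1.661 -3.049 -3.568
vertex -1.863 -2.369 -1.745
endloop
endfacet
facet normal 0.564 -0.201 -0.801
outer loop
vertex -1.661 -3.049 -3.568
vertex -0.897 -2.711 -3.115
vertex -1.124 -3.631 -3.044
endloop
endfacet
facet normal -0.787 -0.602 0.137
outer loop
vertex -1.661 -3.049 -3.568
vertex -1.124 -3.631 -3.044
vertex -1.863 -2.369 -1.745
endloop
endfacet
facet normal 0.565 -0.201 -0.800
outer loop
vertex -1.124 -3.631 -3.044
vertex -0.897 -2.711 -3.115
vertex -0.361 -3.294 -2.59
endloop
endfacet
facet normal -0.075 -0.736 0.673
outer loop
vertex -1.124 -3.631 -3.044
vertex -0.361 -3.294 -2.59
vertex -1.863 -2.369 -1.745
endloop
endfacet
facet normal 0.565 -0.201 -0.800
outer loop
vertex -0.361 -3.294 -2.59
vertex -0.897 -2.711 -3.115
vertex -0.134 -2.374 -2.661
endloop
endfacet
facet normal 0.468 -0.047 0.883
outer loop
vertex -0.361 -3.294 -2.59
vertex -0.134 -2.374 -2.661
vertex -1.863 -2.369 -1.745
endloop
endfacet
facet normal -0.751 0.547 -0.371
outer loop
vertex 1.998 -1.003 2.153
vertex 2.369 -0.196 2.591
vertex 2.955 -0.664 0.716
endloop
endfacet
facet normal -0.375 -0.815 -0.442
outer loop
vertex 3.751 -1.244 1.109
vertex 1.998 -1.003 2.153
vertex 2.955 -0.664 0.716
endloop
endfacet
facet normal -0.750 0.547 -0.371
outer loop
vertex 2.955 -0.664 0.716
vertex 2.369 -0.196 2.591
vertex 3.327 0.143 1.153
endloop
endfacet
facet normal 0.543 0.192 -0.817
outer loop
vertex 3.327 0.143 1.153
vertex 3.751 -1.244 1.109
vertex 2.955 -0.664 0.716
endloop
endfacet
facet normal -0.544 -0.193 0.817
outer loop
vertex 1.998 -1.003 2.153
vertex 3.165 -0.776 2.984
vertex 2.369 -0.196 2.591
endloop
endfacet
facet normal -0.375 -0.815 -0.442
outer loop
vertex 2.793 -1.583 2.547
vertex 1.998 -1.003 2.153
vertex 3.751 -1.244 1.109
endloop
endfacet
facet normal -0.544 -0.191 0.817
outer loop
vertex 2.793 -1.583 2.547
vertex 3.165 -0.776 2.984
vertex 1.998 -1.003 2.153
endloop
endfacet
facet normal 0.375 0.815 0.442
outer loop
vertex 2.369 -0.196 2.591
vertex 3.165 -0.776 2.984
vertex 3.327 0.143 1.153
endloop
endfacet
facet normal 0.545 0.192 -0.816
outer loop
vertex 4.122 -0.437 1.547
vertex 3.751 -1.244 1.109
vertex 3.327 0.143 1.153
endloop
endfacet
facet normal 0.375 0.815 0.442
outer loop
vertex 3.327 0.143 1.153
vertex 3.165 -0.776 2.984
vertex 4.122 -0.437 1.547
endloop
endfacet
facet normal 0.751 -0.547 0.371
outer loop
vertex 4.122 -0.437 1.547
vertex 2.793 -1.583 2.547
vertex 3.751 -1.244 1.109
endloop
endfacet
facet normal 0.751 -0.547 0.371
outer loop
vertex 3.165 -0.776 2.984
vertex 2.793 -1.583 2.547
vertex 4.122 -0.437 1.547
endloop
endfacet

endsolid
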